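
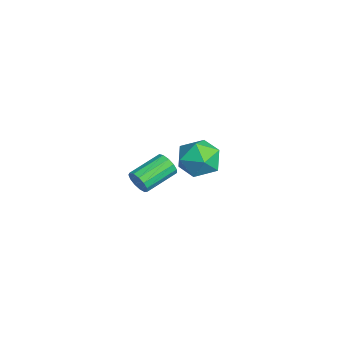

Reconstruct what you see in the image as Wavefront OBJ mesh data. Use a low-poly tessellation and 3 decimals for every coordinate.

v -2.067 4.52 -0.742
v -1.114 4.328 -0.843
v -2.286 3.092 -0.097
v -1.333 2.9 -0.198
v -1.63 3.571 0.447
v -1.495 4.454 0.049
v -1.905 2.966 -0.989
v -1.77 3.849 -1.387
v -1.014 3.367 -0.996
v -0.844 3.742 -0.108
v -2.556 3.678 -0.832
v -2.386 4.053 0.056
v 3.113 0.547 2.146
v 3.369 0.533 2.587
v 2.762 1.699 2.975
v 2.507 1.713 2.534
v 3.533 0.68 2.403
v 2.927 1.846 2.791
v 3.564 0.785 2.137
v 2.958 1.95 2.526
v 3.452 0.815 1.874
v 2.846 1.98 2.263
v 3.233 0.759 1.697
v 2.626 1.924 2.086
v 2.975 0.636 1.663
v 2.368 1.802 2.052
v 2.761 0.485 1.782
v 2.155 1.651 2.171
v 2.659 0.354 2.016
v 2.053 1.519 2.405
v 2.702 0.284 2.292
v 2.095 1.449 2.681
v 2.875 0.298 2.521
v 2.268 1.463 2.91
v 3.123 0.391 2.631
v 2.517 1.556 3.02
f 1 12 6
f 1 6 2
f 1 2 8
f 1 8 11
f 1 11 12
f 2 6 10
f 6 12 5
f 12 11 3
f 11 8 7
f 8 2 9
f 4 10 5
f 4 5 3
f 4 3 7
f 4 7 9
f 4 9 10
f 5 10 6
f 3 5 12
f 7 3 11
f 9 7 8
f 10 9 2
f 14 13 17
f 14 17 15
f 15 17 18
f 15 18 16
f 17 13 19
f 17 19 18
f 18 19 20
f 18 20 16
f 19 13 21
f 19 21 20
f 20 21 22
f 20 22 16
f 21 13 23
f 21 23 22
f 22 23 24
f 22 24 16
f 23 13 25
f 23 25 24
f 24 25 26
f 24 26 16
f 25 13 27
f 25 27 26
f 26 27 28
f 26 28 16
f 27 13 29
f 27 29 28
f 28 29 30
f 28 30 16
f 29 13 31
f 29 31 30
f 30 31 32
f 30 32 16
f 31 13 33
f 31 33 32
f 32 33 34
f 32 34 16
f 33 13 35
f 33 35 34
f 34 35 36
f 34 36 16
f 35 13 14
f 35 14 36
f 36 14 15
f 36 15 16



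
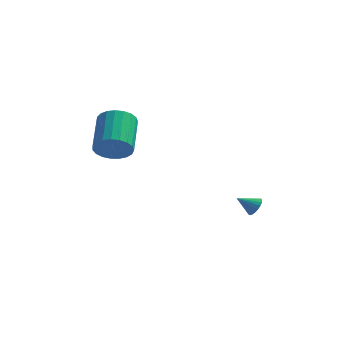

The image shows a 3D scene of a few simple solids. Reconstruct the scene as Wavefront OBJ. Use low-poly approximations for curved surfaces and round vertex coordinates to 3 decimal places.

v 2.7 -0.057 -2.502
v 2.994 -0.002 -2.064
v 1.9 -0.263 -1.938
v 2.919 0.203 -2.096
v 2.807 0.363 -2.197
v 2.676 0.45 -2.352
v 2.549 0.45 -2.532
v 2.448 0.361 -2.707
v 2.391 0.201 -2.846
v 2.387 -0.005 -2.926
v 2.438 -0.219 -2.933
v 2.533 -0.405 -2.865
v 2.658 -0.532 -2.734
v 2.79 -0.576 -2.563
v 2.906 -0.531 -2.382
v 2.987 -0.403 -2.221
v 3.018 -0.216 -2.109
v -3.199 -2.338 1.644
v -2.687 -1.935 1.009
v -2.928 -0.159 1.941
v -3.441 -0.562 2.576
v -3.034 -1.904 0.861
v -3.275 -0.129 1.793
v -3.409 -1.949 0.848
v -3.65 -0.173 1.781
v -3.749 -2.06 0.973
v -3.99 -0.285 1.906
v -3.993 -2.22 1.214
v -4.234 -0.444 2.146
v -4.1 -2.4 1.529
v -4.341 -0.624 2.462
v -4.051 -2.569 1.864
v -4.293 -0.794 2.796
v -3.856 -2.698 2.161
v -4.097 -0.923 3.093
v -3.546 -2.765 2.369
v -3.787 -0.99 3.301
v -3.177 -2.758 2.451
v -3.418 -0.983 3.383
v -2.812 -2.679 2.393
v -3.053 -0.903 3.325
v -2.513 -2.54 2.206
v -2.754 -0.764 3.139
v -2.333 -2.366 1.922
v -2.575 -0.591 2.854
v -2.304 -2.188 1.59
v -2.545 -0.412 2.522
v -2.428 -2.035 1.267
v -2.67 -0.26 2.199
f 2 1 4
f 2 4 3
f 4 1 5
f 4 5 3
f 5 1 6
f 5 6 3
f 6 1 7
f 6 7 3
f 7 1 8
f 7 8 3
f 8 1 9
f 8 9 3
f 9 1 10
f 9 10 3
f 10 1 11
f 10 11 3
f 11 1 12
f 11 12 3
f 12 1 13
f 12 13 3
f 13 1 14
f 13 14 3
f 14 1 15
f 14 15 3
f 15 1 16
f 15 16 3
f 16 1 17
f 16 17 3
f 17 1 2
f 17 2 3
f 19 18 22
f 19 22 20
f 20 22 23
f 20 23 21
f 22 18 24
f 22 24 23
f 23 24 25
f 23 25 21
f 24 18 26
f 24 26 25
f 25 26 27
f 25 27 21
f 26 18 28
f 26 28 27
f 27 28 29
f 27 29 21
f 28 18 30
f 28 30 29
f 29 30 31
f 29 31 21
f 30 18 32
f 30 32 31
f 31 32 33
f 31 33 21
f 32 18 34
f 32 34 33
f 33 34 35
f 33 35 21
f 34 18 36
f 34 36 35
f 35 36 37
f 35 37 21
f 36 18 38
f 36 38 37
f 37 38 39
f 37 39 21
f 38 18 40
f 38 40 39
f 39 40 41
f 39 41 21
f 40 18 42
f 40 42 41
f 41 42 43
f 41 43 21
f 42 18 44
f 42 44 43
f 43 44 45
f 43 45 21
f 44 18 46
f 44 46 45
f 45 46 47
f 45 47 21
f 46 18 48
f 46 48 47
f 47 48 49
f 47 49 21
f 48 18 19
f 48 19 49
f 49 19 20
f 49 20 21



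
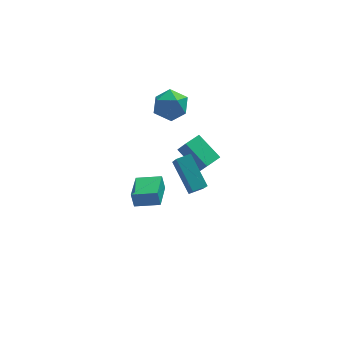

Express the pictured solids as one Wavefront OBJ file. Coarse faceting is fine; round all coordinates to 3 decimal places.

v 0.655 3.739 1.268
v 1.379 3.547 2.006
v 1.321 2.513 0.294
v 2.045 2.321 1.032
v 1.037 2.082 1.21
v 0.625 2.84 1.812
v 2.075 3.22 0.488
v 1.663 3.978 1.09
v 2.256 3.226 1.524
v 1.615 2.523 1.97
v 1.085 3.537 0.33
v 0.444 2.834 0.776
v 1.718 -3.067 -0.155
v 1.073 -1.57 1.089
v 1.629 -2.196 -1.248
v 0.985 -0.7 -0.004
v 2.475 -2.84 -0.036
v 1.831 -1.344 1.208
v 2.387 -1.97 -1.129
v 1.742 -0.473 0.115
v -1.293 -4.078 0.035
v -1.426 -3.919 0.839
v -0.895 -2.536 -0.204
v -1.028 -2.377 0.6
v -0.032 -4.363 0.3
v -0.165 -4.204 1.104
v 0.366 -2.821 0.061
v 0.233 -2.662 0.865
v 2.737 2.325 -4.09
v 3.113 1.899 -3.207
v 1.759 3.459 -3.128
v 2.135 3.033 -2.245
v 3.545 3.027 -4.095
v 3.921 2.601 -3.212
v 2.567 4.161 -3.133
v 2.943 3.735 -2.25
f 1 12 6
f 1 6 2
f 1 2 8
f 1 8 11
f 1 11 12
f 2 6 10
f 6 12 5
f 12 11 3
f 11 8 7
f 8 2 9
f 4 10 5
f 4 5 3
f 4 3 7
f 4 7 9
f 4 9 10
f 5 10 6
f 3 5 12
f 7 3 11
f 9 7 8
f 10 9 2
f 14 16 13
f 17 14 13
f 13 16 15
f 15 17 13
f 14 20 16
f 18 14 17
f 18 20 14
f 16 20 15
f 19 17 15
f 15 20 19
f 19 18 17
f 20 18 19
f 22 24 21
f 25 22 21
f 21 24 23
f 23 25 21
f 22 28 24
f 26 22 25
f 26 28 22
f 24 28 23
f 27 25 23
f 23 28 27
f 27 26 25
f 28 26 27
f 30 32 29
f 33 30 29
f 29 32 31
f 31 33 29
f 30 36 32
f 34 30 33
f 34 36 30
f 32 36 31
f 35 33 31
f 31 36 35
f 35 34 33
f 36 34 35



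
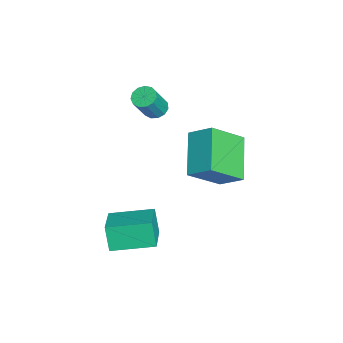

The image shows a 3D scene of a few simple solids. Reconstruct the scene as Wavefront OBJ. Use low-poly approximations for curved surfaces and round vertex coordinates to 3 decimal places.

v 3.013 -3.364 -1.594
v 2.601 -3.544 -0.492
v 2.979 -1.536 -1.307
v 2.567 -1.717 -0.205
v 4.533 -3.423 -1.035
v 4.121 -3.604 0.067
v 4.499 -1.596 -0.748
v 4.087 -1.776 0.354
v -0.241 0.878 1.558
v 0.484 -0.423 2.785
v 0.209 1.808 2.279
v 0.934 0.507 3.505
v 1.546 0.853 0.475
v 2.271 -0.448 1.701
v 1.996 1.783 1.195
v 2.721 0.482 2.422
v -1.645 -1.783 2.542
v -1.203 -1.966 2.25
v -0.573 -2.419 3.487
v -1.015 -2.237 3.778
v -1.141 -1.666 2.328
v -0.511 -2.119 3.565
v -1.238 -1.404 2.474
v -0.609 -1.857 3.711
v -1.465 -1.262 2.641
v -0.836 -1.716 3.878
v -1.749 -1.286 2.777
v -1.119 -1.739 4.014
v -2 -1.468 2.838
v -1.37 -1.921 4.075
v -2.138 -1.749 2.805
v -1.508 -2.203 4.042
v -2.119 -2.042 2.688
v -1.49 -2.495 3.925
v -1.95 -2.253 2.525
v -1.32 -2.706 3.762
v -1.684 -2.314 2.367
v -1.054 -2.767 3.604
v -1.405 -2.207 2.264
v -0.776 -2.66 3.501
f 2 4 1
f 5 2 1
f 1 4 3
f 3 5 1
f 2 8 4
f 6 2 5
f 6 8 2
f 4 8 3
f 7 5 3
f 3 8 7
f 7 6 5
f 8 6 7
f 10 12 9
f 13 10 9
f 9 12 11
f 11 13 9
f 10 16 12
f 14 10 13
f 14 16 10
f 12 16 11
f 15 13 11
f 11 16 15
f 15 14 13
f 16 14 15
f 18 17 21
f 18 21 19
f 19 21 22
f 19 22 20
f 21 17 23
f 21 23 22
f 22 23 24
f 22 24 20
f 23 17 25
f 23 25 24
f 24 25 26
f 24 26 20
f 25 17 27
f 25 27 26
f 26 27 28
f 26 28 20
f 27 17 29
f 27 29 28
f 28 29 30
f 28 30 20
f 29 17 31
f 29 31 30
f 30 31 32
f 30 32 20
f 31 17 33
f 31 33 32
f 32 33 34
f 32 34 20
f 33 17 35
f 33 35 34
f 34 35 36
f 34 36 20
f 35 17 37
f 35 37 36
f 36 37 38
f 36 38 20
f 37 17 39
f 37 39 38
f 38 39 40
f 38 40 20
f 39 17 18
f 39 18 40
f 40 18 19
f 40 19 20



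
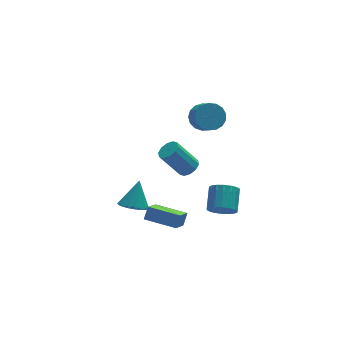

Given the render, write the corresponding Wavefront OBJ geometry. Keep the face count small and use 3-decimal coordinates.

v 1.473 1.052 -0.703
v 1.93 1.559 -0.506
v 0.804 1.935 1.14
v 0.347 1.428 0.943
v 1.623 1.744 -0.759
v 0.496 2.12 0.887
v 1.258 1.665 -0.99
v 0.132 2.041 0.656
v 0.976 1.352 -1.112
v -0.151 1.728 0.534
v 0.884 0.924 -1.077
v -0.243 1.3 0.569
v 1.016 0.545 -0.9
v -0.11 0.921 0.746
v 1.324 0.36 -0.647
v 0.197 0.736 0.999
v 1.688 0.439 -0.416
v 0.562 0.815 1.23
v 1.971 0.752 -0.294
v 0.844 1.128 1.352
v 2.063 1.18 -0.329
v 0.936 1.556 1.317
v -0.363 -3.488 -1.348
v -1.127 -4.561 -0.337
v -1.833 -2.309 -1.207
v -2.597 -3.381 -0.195
v -0.003 -3.119 -0.685
v -0.767 -4.191 0.327
v -1.473 -1.939 -0.543
v -2.237 -3.012 0.468
v 1.703 -4.066 -0.084
v 2.077 -3.759 -0.795
v 2.611 -2.586 -0.007
v 2.237 -2.894 0.704
v 1.703 -3.587 -0.798
v 2.237 -2.414 -0.01
v 1.329 -3.524 -0.637
v 1.863 -2.352 0.15
v 1.041 -3.586 -0.35
v 1.575 -2.414 0.438
v 0.905 -3.758 -0.002
v 1.438 -2.585 0.786
v 0.951 -4 0.328
v 1.484 -2.828 1.115
v 1.17 -4.258 0.563
v 1.703 -3.085 1.351
v 1.511 -4.472 0.65
v 2.044 -3.299 1.438
v 1.896 -4.592 0.569
v 2.429 -3.42 1.356
v 2.237 -4.593 0.338
v 2.77 -3.42 1.126
v 2.455 -4.472 0.011
v 2.989 -3.3 0.799
v 2.502 -4.259 -0.338
v 3.035 -3.086 0.45
v 2.365 -4.002 -0.629
v 2.899 -2.829 0.159
v 3.463 4.277 0.685
v 4.022 3.795 0.072
v 4.097 2.801 0.921
v 3.537 3.283 1.535
v 4.32 4.035 0.327
v 4.394 3.041 1.176
v 4.421 4.331 0.664
v 4.496 3.336 1.513
v 4.303 4.614 1.006
v 4.377 3.62 1.855
v 3.992 4.82 1.274
v 4.066 3.826 2.124
v 3.56 4.902 1.408
v 3.634 3.907 2.257
v 3.106 4.84 1.376
v 3.18 3.846 2.225
v 2.733 4.65 1.186
v 2.808 3.656 2.035
v 2.528 4.374 0.881
v 2.602 3.38 1.73
v 2.537 4.076 0.531
v 2.611 3.082 1.381
v 2.758 3.824 0.217
v 2.832 2.83 1.066
v 3.14 3.676 0.01
v 3.215 2.682 0.859
v 3.597 3.666 -0.042
v 3.671 2.671 0.807
v -2.847 -2.221 -0.003
v -1.996 -2.285 -0.319
v -2.253 -1.479 1.443
v -2.175 -1.832 -0.478
v -2.568 -1.503 -0.486
v -3.049 -1.401 -0.341
v -3.466 -1.56 -0.088
v -3.686 -1.929 0.192
v -3.64 -2.391 0.41
v -3.342 -2.799 0.497
v -2.886 -3.023 0.426
v -2.418 -2.993 0.218
v -2.086 -2.718 -0.06
f 2 1 5
f 2 5 3
f 3 5 6
f 3 6 4
f 5 1 7
f 5 7 6
f 6 7 8
f 6 8 4
f 7 1 9
f 7 9 8
f 8 9 10
f 8 10 4
f 9 1 11
f 9 11 10
f 10 11 12
f 10 12 4
f 11 1 13
f 11 13 12
f 12 13 14
f 12 14 4
f 13 1 15
f 13 15 14
f 14 15 16
f 14 16 4
f 15 1 17
f 15 17 16
f 16 17 18
f 16 18 4
f 17 1 19
f 17 19 18
f 18 19 20
f 18 20 4
f 19 1 21
f 19 21 20
f 20 21 22
f 20 22 4
f 21 1 2
f 21 2 22
f 22 2 3
f 22 3 4
f 24 26 23
f 27 24 23
f 23 26 25
f 25 27 23
f 24 30 26
f 28 24 27
f 28 30 24
f 26 30 25
f 29 27 25
f 25 30 29
f 29 28 27
f 30 28 29
f 32 31 35
f 32 35 33
f 33 35 36
f 33 36 34
f 35 31 37
f 35 37 36
f 36 37 38
f 36 38 34
f 37 31 39
f 37 39 38
f 38 39 40
f 38 40 34
f 39 31 41
f 39 41 40
f 40 41 42
f 40 42 34
f 41 31 43
f 41 43 42
f 42 43 44
f 42 44 34
f 43 31 45
f 43 45 44
f 44 45 46
f 44 46 34
f 45 31 47
f 45 47 46
f 46 47 48
f 46 48 34
f 47 31 49
f 47 49 48
f 48 49 50
f 48 50 34
f 49 31 51
f 49 51 50
f 50 51 52
f 50 52 34
f 51 31 53
f 51 53 52
f 52 53 54
f 52 54 34
f 53 31 55
f 53 55 54
f 54 55 56
f 54 56 34
f 55 31 57
f 55 57 56
f 56 57 58
f 56 58 34
f 57 31 32
f 57 32 58
f 58 32 33
f 58 33 34
f 60 59 63
f 60 63 61
f 61 63 64
f 61 64 62
f 63 59 65
f 63 65 64
f 64 65 66
f 64 66 62
f 65 59 67
f 65 67 66
f 66 67 68
f 66 68 62
f 67 59 69
f 67 69 68
f 68 69 70
f 68 70 62
f 69 59 71
f 69 71 70
f 70 71 72
f 70 72 62
f 71 59 73
f 71 73 72
f 72 73 74
f 72 74 62
f 73 59 75
f 73 75 74
f 74 75 76
f 74 76 62
f 75 59 77
f 75 77 76
f 76 77 78
f 76 78 62
f 77 59 79
f 77 79 78
f 78 79 80
f 78 80 62
f 79 59 81
f 79 81 80
f 80 81 82
f 80 82 62
f 81 59 83
f 81 83 82
f 82 83 84
f 82 84 62
f 83 59 85
f 83 85 84
f 84 85 86
f 84 86 62
f 85 59 60
f 85 60 86
f 86 60 61
f 86 61 62
f 88 87 90
f 88 90 89
f 90 87 91
f 90 91 89
f 91 87 92
f 91 92 89
f 92 87 93
f 92 93 89
f 93 87 94
f 93 94 89
f 94 87 95
f 94 95 89
f 95 87 96
f 95 96 89
f 96 87 97
f 96 97 89
f 97 87 98
f 97 98 89
f 98 87 99
f 98 99 89
f 99 87 88
f 99 88 89



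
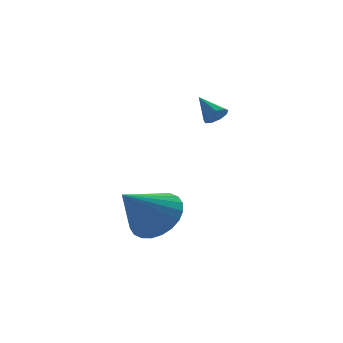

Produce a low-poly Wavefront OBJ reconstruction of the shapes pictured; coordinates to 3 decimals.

v 0.452 0.29 2.122
v 0.724 0.629 1.855
v 0.088 1.13 2.818
v 0.403 0.6 1.721
v 0.105 0.427 1.775
v -0.031 0.189 1.991
v 0.06 -0.001 2.269
v 0.334 -0.056 2.478
v 0.663 0.051 2.521
v 0.893 0.27 2.377
v 0.917 0.498 2.114
v -2.847 -3.495 -0.888
v -2.233 -3.091 -0.098
v -4.153 -4.045 0.408
v -2.471 -2.757 -0.196
v -2.766 -2.536 -0.399
v -3.074 -2.46 -0.677
v -3.347 -2.543 -0.987
v -3.544 -2.77 -1.282
v -3.635 -3.108 -1.517
v -3.607 -3.505 -1.656
v -3.462 -3.9 -1.679
v -3.224 -4.234 -1.581
v -2.929 -4.455 -1.377
v -2.621 -4.53 -1.099
v -2.348 -4.448 -0.789
v -2.151 -4.22 -0.494
v -2.06 -3.883 -0.259
v -2.088 -3.486 -0.12
f 2 1 4
f 2 4 3
f 4 1 5
f 4 5 3
f 5 1 6
f 5 6 3
f 6 1 7
f 6 7 3
f 7 1 8
f 7 8 3
f 8 1 9
f 8 9 3
f 9 1 10
f 9 10 3
f 10 1 11
f 10 11 3
f 11 1 2
f 11 2 3
f 13 12 15
f 13 15 14
f 15 12 16
f 15 16 14
f 16 12 17
f 16 17 14
f 17 12 18
f 17 18 14
f 18 12 19
f 18 19 14
f 19 12 20
f 19 20 14
f 20 12 21
f 20 21 14
f 21 12 22
f 21 22 14
f 22 12 23
f 22 23 14
f 23 12 24
f 23 24 14
f 24 12 25
f 24 25 14
f 25 12 26
f 25 26 14
f 26 12 27
f 26 27 14
f 27 12 28
f 27 28 14
f 28 12 29
f 28 29 14
f 29 12 13
f 29 13 14



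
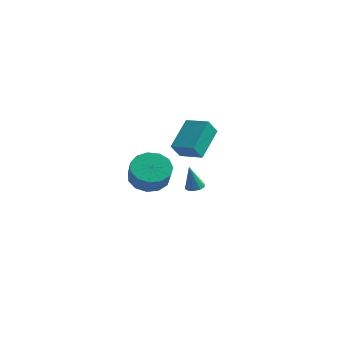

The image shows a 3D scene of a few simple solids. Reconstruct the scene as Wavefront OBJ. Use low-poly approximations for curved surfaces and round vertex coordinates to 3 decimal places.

v -1.894 -2.117 0.854
v -1.463 -2.771 0.125
v -0.736 -3.397 1.116
v -1.166 -2.743 1.846
v -1.099 -2.292 0.16
v -0.371 -2.919 1.151
v -0.986 -1.758 0.416
v -0.259 -2.384 1.407
v -1.162 -1.337 0.81
v -0.435 -1.964 1.802
v -1.57 -1.164 1.219
v -0.843 -1.791 2.21
v -2.081 -1.294 1.512
v -1.353 -1.92 2.503
v -2.532 -1.684 1.596
v -1.805 -2.311 2.587
v -2.781 -2.212 1.445
v -2.053 -2.839 2.436
v -2.748 -2.71 1.106
v -2.02 -3.337 2.097
v -2.444 -3.019 0.687
v -1.716 -3.646 1.678
v -1.965 -3.042 0.322
v -1.237 -3.669 1.313
v -2.79 2.465 -1.325
v -2.458 2.873 -1.199
v -2.83 2.035 0.185
v -2.772 2.984 -1.176
v -3.092 2.898 -1.209
v -3.297 2.646 -1.287
v -3.308 2.325 -1.379
v -3.122 2.058 -1.45
v -2.808 1.947 -1.473
v -2.487 2.033 -1.44
v -2.282 2.285 -1.363
v -2.271 2.606 -1.271
v -4.325 3.044 0.378
v -4.322 2.305 1.246
v -4.689 4.695 1.786
v -4.685 3.956 2.654
v -2.935 3.224 0.526
v -2.931 2.485 1.394
v -3.298 4.875 1.934
v -3.295 4.136 2.802
f 2 1 5
f 2 5 3
f 3 5 6
f 3 6 4
f 5 1 7
f 5 7 6
f 6 7 8
f 6 8 4
f 7 1 9
f 7 9 8
f 8 9 10
f 8 10 4
f 9 1 11
f 9 11 10
f 10 11 12
f 10 12 4
f 11 1 13
f 11 13 12
f 12 13 14
f 12 14 4
f 13 1 15
f 13 15 14
f 14 15 16
f 14 16 4
f 15 1 17
f 15 17 16
f 16 17 18
f 16 18 4
f 17 1 19
f 17 19 18
f 18 19 20
f 18 20 4
f 19 1 21
f 19 21 20
f 20 21 22
f 20 22 4
f 21 1 23
f 21 23 22
f 22 23 24
f 22 24 4
f 23 1 2
f 23 2 24
f 24 2 3
f 24 3 4
f 26 25 28
f 26 28 27
f 28 25 29
f 28 29 27
f 29 25 30
f 29 30 27
f 30 25 31
f 30 31 27
f 31 25 32
f 31 32 27
f 32 25 33
f 32 33 27
f 33 25 34
f 33 34 27
f 34 25 35
f 34 35 27
f 35 25 36
f 35 36 27
f 36 25 26
f 36 26 27
f 38 40 37
f 41 38 37
f 37 40 39
f 39 41 37
f 38 44 40
f 42 38 41
f 42 44 38
f 40 44 39
f 43 41 39
f 39 44 43
f 43 42 41
f 44 42 43



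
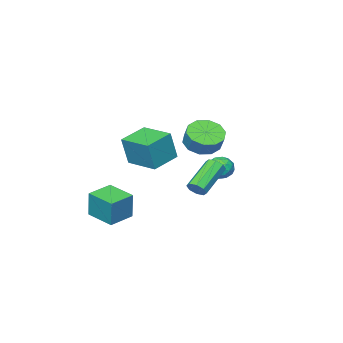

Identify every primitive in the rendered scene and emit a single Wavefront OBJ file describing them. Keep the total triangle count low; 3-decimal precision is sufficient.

v 2.137 -3.695 -3.981
v 2.291 -3.451 -2.225
v 2.018 -1.895 -4.221
v 2.173 -1.65 -2.465
v 3.747 -3.61 -4.135
v 3.902 -3.365 -2.379
v 3.629 -1.809 -4.375
v 3.783 -1.565 -2.619
v -1.545 -4.369 -0.878
v -1.09 -4.44 1.037
v -1.676 -2.256 -0.769
v -1.221 -2.327 1.147
v 0.281 -4.233 -1.307
v 0.736 -4.304 0.609
v 0.15 -2.12 -1.197
v 0.605 -2.191 0.718
v -2.728 1.047 -0.498
v -2.196 1.678 -0.334
v -1.704 0.322 -1.026
v -1.172 0.953 -0.862
v -1.507 0.509 -0.23
v -2.139 0.957 0.096
v -1.761 1.043 -1.456
v -2.393 1.491 -1.13
v -1.598 1.675 -0.926
v -1.441 1.345 -0.168
v -2.459 0.655 -1.192
v -2.302 0.325 -0.434
v -2.551 1.426 -0.369
v -1.349 0.574 -0.991
v -1.545 0.313 -0.619
v -1.232 0.683 -0.523
v -2.518 1.003 -0.117
v -2.206 1.373 -0.02
v -1.801 0.686 0.04
v -1.694 0.627 -1.34
v -1.382 0.997 -1.243
v -2.668 1.317 -0.837
v -2.355 1.687 -0.741
v -2.099 1.314 -1.4
v -1.888 1.795 -0.621
v -1.286 1.369 -0.931
v -1.632 1.422 -1.281
v -2.004 1.686 -1.089
v -1.795 1.601 -0.175
v -1.194 1.175 -0.486
v -1.39 0.914 -0.115
v -1.762 1.177 0.077
v -1.444 1.6 -0.523
v -2.706 0.825 -0.874
v -2.105 0.399 -1.185
v -2.138 0.823 -1.437
v -2.51 1.086 -1.245
v -2.614 0.631 -0.429
v -2.012 0.205 -0.739
v -1.896 0.314 -0.271
v -2.268 0.578 -0.079
v -2.456 0.4 -0.837
v 2.773 4.169 0.124
v 3.019 4.433 0.604
v 1.252 4.014 1.736
v 1.007 3.751 1.256
v 2.782 4.728 0.343
v 1.015 4.309 1.476
v 2.54 4.695 -0.046
v 0.773 4.277 1.087
v 2.435 4.355 -0.336
v 0.668 3.936 0.797
v 2.528 3.906 -0.356
v 0.761 3.487 0.776
v 2.765 3.611 -0.096
v 0.998 3.192 1.037
v 3.007 3.643 0.293
v 1.24 3.225 1.426
v 3.112 3.984 0.583
v 1.345 3.565 1.716
v 0.865 2.523 2.553
v 1.908 2.56 2.274
v 2.138 3.115 3.208
v 1.095 3.077 3.487
v 1.608 3.103 2.026
v 1.838 3.657 2.96
v 1.025 3.424 1.979
v 1.255 3.978 2.913
v 0.381 3.4 2.151
v 0.61 3.955 3.085
v -0.079 3.042 2.477
v 0.151 3.596 3.411
v -0.178 2.485 2.832
v 0.052 3.04 3.766
v 0.122 1.943 3.08
v 0.352 2.497 4.014
v 0.705 1.622 3.127
v 0.935 2.176 4.061
v 1.35 1.645 2.955
v 1.579 2.2 3.889
v 1.809 2.004 2.629
v 2.039 2.558 3.563
f 2 4 1
f 5 2 1
f 1 4 3
f 3 5 1
f 2 8 4
f 6 2 5
f 6 8 2
f 4 8 3
f 7 5 3
f 3 8 7
f 7 6 5
f 8 6 7
f 10 12 9
f 13 10 9
f 9 12 11
f 11 13 9
f 10 16 12
f 14 10 13
f 14 16 10
f 12 16 11
f 15 13 11
f 11 16 15
f 15 14 13
f 16 14 15
f 17 54 33
f 54 28 57
f 33 57 22
f 54 57 33
f 17 33 29
f 33 22 34
f 29 34 18
f 33 34 29
f 17 29 38
f 29 18 39
f 38 39 24
f 29 39 38
f 17 38 50
f 38 24 53
f 50 53 27
f 38 53 50
f 17 50 54
f 50 27 58
f 54 58 28
f 50 58 54
f 18 34 45
f 34 22 48
f 45 48 26
f 34 48 45
f 22 57 35
f 57 28 56
f 35 56 21
f 57 56 35
f 28 58 55
f 58 27 51
f 55 51 19
f 58 51 55
f 27 53 52
f 53 24 40
f 52 40 23
f 53 40 52
f 24 39 44
f 39 18 41
f 44 41 25
f 39 41 44
f 20 46 32
f 46 26 47
f 32 47 21
f 46 47 32
f 20 32 30
f 32 21 31
f 30 31 19
f 32 31 30
f 20 30 37
f 30 19 36
f 37 36 23
f 30 36 37
f 20 37 42
f 37 23 43
f 42 43 25
f 37 43 42
f 20 42 46
f 42 25 49
f 46 49 26
f 42 49 46
f 21 47 35
f 47 26 48
f 35 48 22
f 47 48 35
f 19 31 55
f 31 21 56
f 55 56 28
f 31 56 55
f 23 36 52
f 36 19 51
f 52 51 27
f 36 51 52
f 25 43 44
f 43 23 40
f 44 40 24
f 43 40 44
f 26 49 45
f 49 25 41
f 45 41 18
f 49 41 45
f 60 59 63
f 60 63 61
f 61 63 64
f 61 64 62
f 63 59 65
f 63 65 64
f 64 65 66
f 64 66 62
f 65 59 67
f 65 67 66
f 66 67 68
f 66 68 62
f 67 59 69
f 67 69 68
f 68 69 70
f 68 70 62
f 69 59 71
f 69 71 70
f 70 71 72
f 70 72 62
f 71 59 73
f 71 73 72
f 72 73 74
f 72 74 62
f 73 59 75
f 73 75 74
f 74 75 76
f 74 76 62
f 75 59 60
f 75 60 76
f 76 60 61
f 76 61 62
f 78 77 81
f 78 81 79
f 79 81 82
f 79 82 80
f 81 77 83
f 81 83 82
f 82 83 84
f 82 84 80
f 83 77 85
f 83 85 84
f 84 85 86
f 84 86 80
f 85 77 87
f 85 87 86
f 86 87 88
f 86 88 80
f 87 77 89
f 87 89 88
f 88 89 90
f 88 90 80
f 89 77 91
f 89 91 90
f 90 91 92
f 90 92 80
f 91 77 93
f 91 93 92
f 92 93 94
f 92 94 80
f 93 77 95
f 93 95 94
f 94 95 96
f 94 96 80
f 95 77 97
f 95 97 96
f 96 97 98
f 96 98 80
f 97 77 78
f 97 78 98
f 98 78 79
f 98 79 80



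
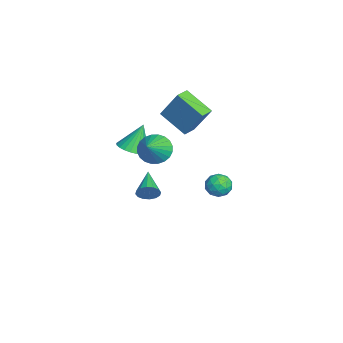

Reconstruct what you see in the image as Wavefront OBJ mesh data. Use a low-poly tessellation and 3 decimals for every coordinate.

v 0.353 0.267 1.325
v 0.887 0.064 0.554
v 1.667 -0.187 2.355
v 0.97 0.425 0.607
v 0.96 0.762 0.77
v 0.857 1.024 1.017
v 0.677 1.171 1.311
v 0.448 1.18 1.607
v 0.204 1.05 1.86
v -0.017 0.801 2.032
v -0.181 0.471 2.096
v -0.264 0.109 2.043
v -0.253 -0.228 1.881
v -0.15 -0.49 1.633
v 0.029 -0.637 1.339
v 0.258 -0.646 1.043
v 0.502 -0.516 0.79
v 0.723 -0.267 0.618
v -1.931 -0.869 -0.009
v -1.05 -0.994 0.224
v -2.269 -0.271 1.589
v -1.042 -0.657 0.099
v -1.17 -0.353 -0.042
v -1.414 -0.127 -0.178
v -1.737 -0.015 -0.288
v -2.089 -0.032 -0.356
v -2.417 -0.177 -0.371
v -2.671 -0.427 -0.331
v -2.812 -0.745 -0.242
v -2.819 -1.082 -0.118
v -2.691 -1.386 0.023
v -2.448 -1.612 0.16
v -2.125 -1.724 0.27
v -1.773 -1.707 0.338
v -1.445 -1.562 0.353
v -1.191 -1.311 0.313
v 4.451 -0.166 0.699
v 4.655 0.083 1.252
v 2.889 -0.134 1.261
v 4.591 0.344 1.058
v 4.489 0.469 0.769
v 4.377 0.423 0.46
v 4.285 0.219 0.216
v 4.237 -0.088 0.101
v 4.246 -0.416 0.146
v 4.31 -0.677 0.339
v 4.412 -0.801 0.629
v 4.524 -0.756 0.937
v 4.617 -0.552 1.182
v 4.664 -0.245 1.297
v -2.113 4.373 -3.242
v -1.313 4.293 -3.147
v -2.287 3.147 -2.813
v -1.487 3.067 -2.718
v -1.905 3.563 -2.233
v -1.797 4.321 -2.498
v -1.803 3.119 -3.462
v -1.695 3.877 -3.727
v -1.121 3.518 -3.282
v -1.184 3.792 -2.523
v -2.416 3.648 -3.437
v -2.479 3.922 -2.678
v -1.698 4.44 -3.232
v -1.902 3 -2.728
v -2.148 3.291 -2.443
v -1.678 3.244 -2.387
v -1.982 4.457 -2.851
v -1.512 4.41 -2.795
v -1.86 3.981 -2.258
v -2.088 3.03 -3.165
v -1.618 2.983 -3.109
v -1.922 4.196 -3.573
v -1.452 4.149 -3.517
v -1.74 3.459 -3.702
v -1.115 3.938 -3.256
v -1.217 3.217 -3.004
v -1.403 3.248 -3.441
v -1.34 3.693 -3.597
v -1.152 4.099 -2.81
v -1.254 3.379 -2.558
v -1.5 3.671 -2.273
v -1.436 4.116 -2.429
v -1.039 3.644 -2.889
v -2.346 4.061 -3.402
v -2.448 3.341 -3.15
v -2.164 3.324 -3.531
v -2.1 3.769 -3.687
v -2.383 4.223 -2.956
v -2.485 3.502 -2.704
v -2.26 3.747 -2.363
v -2.197 4.192 -2.519
v -2.561 3.796 -3.071
v -3.376 0.641 1.746
v -2.782 1.549 3.532
v -4.064 1.172 1.705
v -3.47 2.08 3.491
v -2.33 1.92 0.749
v -1.736 2.828 2.535
v -3.018 2.451 0.708
v -2.424 3.359 2.494
f 2 1 4
f 2 4 3
f 4 1 5
f 4 5 3
f 5 1 6
f 5 6 3
f 6 1 7
f 6 7 3
f 7 1 8
f 7 8 3
f 8 1 9
f 8 9 3
f 9 1 10
f 9 10 3
f 10 1 11
f 10 11 3
f 11 1 12
f 11 12 3
f 12 1 13
f 12 13 3
f 13 1 14
f 13 14 3
f 14 1 15
f 14 15 3
f 15 1 16
f 15 16 3
f 16 1 17
f 16 17 3
f 17 1 18
f 17 18 3
f 18 1 2
f 18 2 3
f 20 19 22
f 20 22 21
f 22 19 23
f 22 23 21
f 23 19 24
f 23 24 21
f 24 19 25
f 24 25 21
f 25 19 26
f 25 26 21
f 26 19 27
f 26 27 21
f 27 19 28
f 27 28 21
f 28 19 29
f 28 29 21
f 29 19 30
f 29 30 21
f 30 19 31
f 30 31 21
f 31 19 32
f 31 32 21
f 32 19 33
f 32 33 21
f 33 19 34
f 33 34 21
f 34 19 35
f 34 35 21
f 35 19 36
f 35 36 21
f 36 19 20
f 36 20 21
f 38 37 40
f 38 40 39
f 40 37 41
f 40 41 39
f 41 37 42
f 41 42 39
f 42 37 43
f 42 43 39
f 43 37 44
f 43 44 39
f 44 37 45
f 44 45 39
f 45 37 46
f 45 46 39
f 46 37 47
f 46 47 39
f 47 37 48
f 47 48 39
f 48 37 49
f 48 49 39
f 49 37 50
f 49 50 39
f 50 37 38
f 50 38 39
f 51 88 67
f 88 62 91
f 67 91 56
f 88 91 67
f 51 67 63
f 67 56 68
f 63 68 52
f 67 68 63
f 51 63 72
f 63 52 73
f 72 73 58
f 63 73 72
f 51 72 84
f 72 58 87
f 84 87 61
f 72 87 84
f 51 84 88
f 84 61 92
f 88 92 62
f 84 92 88
f 52 68 79
f 68 56 82
f 79 82 60
f 68 82 79
f 56 91 69
f 91 62 90
f 69 90 55
f 91 90 69
f 62 92 89
f 92 61 85
f 89 85 53
f 92 85 89
f 61 87 86
f 87 58 74
f 86 74 57
f 87 74 86
f 58 73 78
f 73 52 75
f 78 75 59
f 73 75 78
f 54 80 66
f 80 60 81
f 66 81 55
f 80 81 66
f 54 66 64
f 66 55 65
f 64 65 53
f 66 65 64
f 54 64 71
f 64 53 70
f 71 70 57
f 64 70 71
f 54 71 76
f 71 57 77
f 76 77 59
f 71 77 76
f 54 76 80
f 76 59 83
f 80 83 60
f 76 83 80
f 55 81 69
f 81 60 82
f 69 82 56
f 81 82 69
f 53 65 89
f 65 55 90
f 89 90 62
f 65 90 89
f 57 70 86
f 70 53 85
f 86 85 61
f 70 85 86
f 59 77 78
f 77 57 74
f 78 74 58
f 77 74 78
f 60 83 79
f 83 59 75
f 79 75 52
f 83 75 79
f 94 96 93
f 97 94 93
f 93 96 95
f 95 97 93
f 94 100 96
f 98 94 97
f 98 100 94
f 96 100 95
f 99 97 95
f 95 100 99
f 99 98 97
f 100 98 99



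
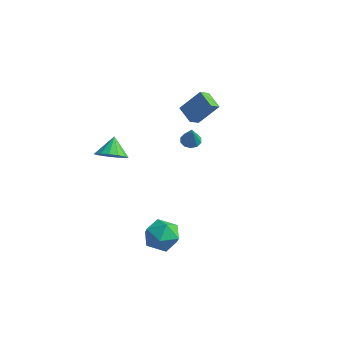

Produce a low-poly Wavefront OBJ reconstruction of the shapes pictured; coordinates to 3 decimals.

v -3.402 -3.865 2.401
v -2.517 -3.446 2.375
v -3.778 -3.015 3.339
v -2.793 -3.191 2.034
v -3.232 -3.117 1.792
v -3.717 -3.243 1.712
v -4.117 -3.536 1.817
v -4.326 -3.917 2.079
v -4.288 -4.284 2.426
v -4.012 -4.539 2.768
v -3.573 -4.613 3.01
v -3.088 -4.487 3.09
v -2.688 -4.194 2.985
v -2.478 -3.813 2.723
v -1.767 1.719 0.761
v -1.198 1.535 0.564
v -1.433 1.301 2.119
v -1.173 1.908 0.672
v -1.375 2.209 0.815
v -1.727 2.323 0.936
v -2.094 2.206 0.991
v -2.337 1.903 0.958
v -2.362 1.53 0.849
v -2.16 1.229 0.707
v -1.808 1.115 0.585
v -1.441 1.232 0.531
v -3.572 3.217 1.893
v -2.639 4.007 3.241
v -3.45 3.965 1.371
v -2.516 4.754 2.719
v -2.504 2.726 1.441
v -1.57 3.515 2.789
v -2.381 3.473 0.919
v -1.448 4.263 2.267
v -1.059 -3.975 -3.188
v -0.635 -3.338 -2.292
v 0.715 -4.482 -3.668
v 1.139 -3.845 -2.772
v 0.525 -4.827 -2.558
v -0.571 -4.514 -2.261
v 0.651 -3.306 -3.699
v -0.445 -2.993 -3.402
v 0.422 -2.925 -2.608
v 0.344 -3.865 -1.903
v -0.264 -3.955 -4.057
v -0.342 -4.895 -3.352
f 2 1 4
f 2 4 3
f 4 1 5
f 4 5 3
f 5 1 6
f 5 6 3
f 6 1 7
f 6 7 3
f 7 1 8
f 7 8 3
f 8 1 9
f 8 9 3
f 9 1 10
f 9 10 3
f 10 1 11
f 10 11 3
f 11 1 12
f 11 12 3
f 12 1 13
f 12 13 3
f 13 1 14
f 13 14 3
f 14 1 2
f 14 2 3
f 16 15 18
f 16 18 17
f 18 15 19
f 18 19 17
f 19 15 20
f 19 20 17
f 20 15 21
f 20 21 17
f 21 15 22
f 21 22 17
f 22 15 23
f 22 23 17
f 23 15 24
f 23 24 17
f 24 15 25
f 24 25 17
f 25 15 26
f 25 26 17
f 26 15 16
f 26 16 17
f 28 30 27
f 31 28 27
f 27 30 29
f 29 31 27
f 28 34 30
f 32 28 31
f 32 34 28
f 30 34 29
f 33 31 29
f 29 34 33
f 33 32 31
f 34 32 33
f 35 46 40
f 35 40 36
f 35 36 42
f 35 42 45
f 35 45 46
f 36 40 44
f 40 46 39
f 46 45 37
f 45 42 41
f 42 36 43
f 38 44 39
f 38 39 37
f 38 37 41
f 38 41 43
f 38 43 44
f 39 44 40
f 37 39 46
f 41 37 45
f 43 41 42
f 44 43 36



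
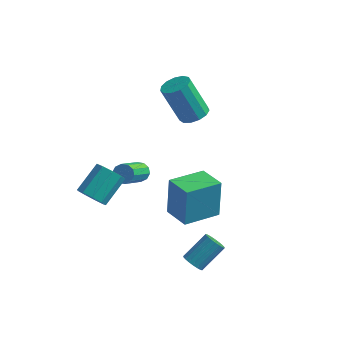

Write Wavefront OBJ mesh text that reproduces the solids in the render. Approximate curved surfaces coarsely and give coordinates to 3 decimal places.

v -2.484 -3.473 -0.738
v -2.084 -3.182 -1.275
v -1.775 -1.955 -0.378
v -2.176 -2.247 0.158
v -2.558 -3.032 -1.316
v -2.25 -1.806 -0.419
v -2.998 -3.089 -1.086
v -2.69 -1.863 -0.19
v -3.198 -3.326 -0.694
v -2.89 -2.1 0.202
v -3.063 -3.631 -0.323
v -2.755 -2.405 0.574
v -2.658 -3.863 -0.146
v -2.35 -2.636 0.751
v -2.171 -3.912 -0.246
v -1.863 -2.686 0.651
v -1.831 -3.756 -0.576
v -1.523 -2.53 0.32
v -1.796 -3.467 -0.983
v -1.488 -2.241 -0.086
v -0.105 -1.068 -2.775
v -0.175 -0.742 -0.875
v 0.805 0.456 -3.004
v 0.735 0.783 -1.103
v 1.065 -1.743 -2.617
v 0.995 -1.416 -0.716
v 1.975 -0.218 -2.845
v 1.905 0.108 -0.945
v 2.478 -3.915 -2.762
v 2.949 -3.997 -2.967
v 3.512 -3.027 -2.064
v 3.042 -2.945 -1.858
v 2.864 -3.826 -3.098
v 3.428 -2.856 -2.195
v 2.703 -3.672 -3.163
v 3.267 -2.702 -2.259
v 2.498 -3.567 -3.147
v 3.061 -2.597 -2.244
v 2.288 -3.53 -3.056
v 2.852 -2.561 -2.153
v 2.117 -3.57 -2.906
v 2.68 -2.601 -2.003
v 2.016 -3.678 -2.727
v 2.58 -2.709 -1.824
v 2.008 -3.833 -2.556
v 2.571 -2.863 -1.653
v 2.092 -4.004 -2.425
v 2.656 -3.034 -1.522
v 2.253 -4.158 -2.361
v 2.817 -3.188 -1.457
v 2.459 -4.263 -2.376
v 3.022 -3.293 -1.473
v 2.668 -4.299 -2.467
v 3.232 -3.33 -1.564
v 2.84 -4.259 -2.617
v 3.403 -3.29 -1.714
v 2.94 -4.151 -2.796
v 3.504 -3.182 -1.893
v -0.349 2.123 1.346
v 0.297 1.98 1.63
v -0.545 1.813 3.459
v -1.191 1.957 3.174
v 0.252 2.383 1.646
v -0.59 2.216 3.475
v 0.016 2.703 1.567
v -0.826 2.536 3.395
v -0.335 2.84 1.417
v -1.178 2.673 3.246
v -0.691 2.749 1.245
v -1.533 2.582 3.074
v -0.938 2.459 1.105
v -1.781 2.293 2.933
v -0.998 2.063 1.041
v -1.841 1.896 2.869
v -0.852 1.686 1.074
v -1.695 1.519 2.902
v -0.546 1.448 1.193
v -1.389 1.281 3.022
v -0.178 1.424 1.361
v -1.02 1.257 3.189
v 0.137 1.622 1.524
v -0.706 1.456 3.352
v -2.125 0.244 -1.886
v -1.611 0.28 -1.82
v -1.64 -1.147 -0.808
v -2.155 -1.184 -0.874
v -1.753 0.448 -1.587
v -1.782 -0.979 -0.574
v -2.037 0.539 -1.467
v -2.067 -0.888 -0.455
v -2.355 0.517 -1.508
v -2.385 -0.91 -0.496
v -2.585 0.39 -1.693
v -2.615 -1.037 -0.681
v -2.64 0.207 -1.952
v -2.669 -1.22 -0.94
v -2.498 0.039 -2.186
v -2.527 -1.388 -1.173
v -2.213 -0.052 -2.305
v -2.243 -1.479 -1.293
v -1.895 -0.03 -2.264
v -1.925 -1.457 -1.252
v -1.665 0.097 -2.079
v -1.695 -1.33 -1.067
f 2 1 5
f 2 5 3
f 3 5 6
f 3 6 4
f 5 1 7
f 5 7 6
f 6 7 8
f 6 8 4
f 7 1 9
f 7 9 8
f 8 9 10
f 8 10 4
f 9 1 11
f 9 11 10
f 10 11 12
f 10 12 4
f 11 1 13
f 11 13 12
f 12 13 14
f 12 14 4
f 13 1 15
f 13 15 14
f 14 15 16
f 14 16 4
f 15 1 17
f 15 17 16
f 16 17 18
f 16 18 4
f 17 1 19
f 17 19 18
f 18 19 20
f 18 20 4
f 19 1 2
f 19 2 20
f 20 2 3
f 20 3 4
f 22 24 21
f 25 22 21
f 21 24 23
f 23 25 21
f 22 28 24
f 26 22 25
f 26 28 22
f 24 28 23
f 27 25 23
f 23 28 27
f 27 26 25
f 28 26 27
f 30 29 33
f 30 33 31
f 31 33 34
f 31 34 32
f 33 29 35
f 33 35 34
f 34 35 36
f 34 36 32
f 35 29 37
f 35 37 36
f 36 37 38
f 36 38 32
f 37 29 39
f 37 39 38
f 38 39 40
f 38 40 32
f 39 29 41
f 39 41 40
f 40 41 42
f 40 42 32
f 41 29 43
f 41 43 42
f 42 43 44
f 42 44 32
f 43 29 45
f 43 45 44
f 44 45 46
f 44 46 32
f 45 29 47
f 45 47 46
f 46 47 48
f 46 48 32
f 47 29 49
f 47 49 48
f 48 49 50
f 48 50 32
f 49 29 51
f 49 51 50
f 50 51 52
f 50 52 32
f 51 29 53
f 51 53 52
f 52 53 54
f 52 54 32
f 53 29 55
f 53 55 54
f 54 55 56
f 54 56 32
f 55 29 57
f 55 57 56
f 56 57 58
f 56 58 32
f 57 29 30
f 57 30 58
f 58 30 31
f 58 31 32
f 60 59 63
f 60 63 61
f 61 63 64
f 61 64 62
f 63 59 65
f 63 65 64
f 64 65 66
f 64 66 62
f 65 59 67
f 65 67 66
f 66 67 68
f 66 68 62
f 67 59 69
f 67 69 68
f 68 69 70
f 68 70 62
f 69 59 71
f 69 71 70
f 70 71 72
f 70 72 62
f 71 59 73
f 71 73 72
f 72 73 74
f 72 74 62
f 73 59 75
f 73 75 74
f 74 75 76
f 74 76 62
f 75 59 77
f 75 77 76
f 76 77 78
f 76 78 62
f 77 59 79
f 77 79 78
f 78 79 80
f 78 80 62
f 79 59 81
f 79 81 80
f 80 81 82
f 80 82 62
f 81 59 60
f 81 60 82
f 82 60 61
f 82 61 62
f 84 83 87
f 84 87 85
f 85 87 88
f 85 88 86
f 87 83 89
f 87 89 88
f 88 89 90
f 88 90 86
f 89 83 91
f 89 91 90
f 90 91 92
f 90 92 86
f 91 83 93
f 91 93 92
f 92 93 94
f 92 94 86
f 93 83 95
f 93 95 94
f 94 95 96
f 94 96 86
f 95 83 97
f 95 97 96
f 96 97 98
f 96 98 86
f 97 83 99
f 97 99 98
f 98 99 100
f 98 100 86
f 99 83 101
f 99 101 100
f 100 101 102
f 100 102 86
f 101 83 103
f 101 103 102
f 102 103 104
f 102 104 86
f 103 83 84
f 103 84 104
f 104 84 85
f 104 85 86



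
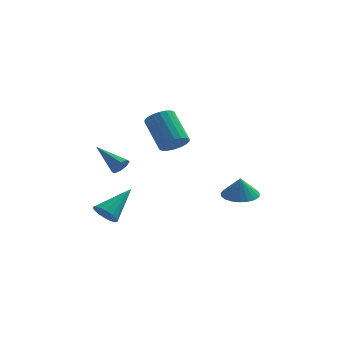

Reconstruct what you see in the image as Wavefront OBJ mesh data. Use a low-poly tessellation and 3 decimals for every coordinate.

v 3.188 -0.782 -2.292
v 4.147 -1.062 -2.323
v 3.192 -0.898 -1.108
v 4.179 -0.649 -2.283
v 4.039 -0.26 -2.244
v 3.752 0.04 -2.213
v 3.368 0.197 -2.197
v 2.952 0.185 -2.196
v 2.577 0.006 -2.213
v 2.308 -0.309 -2.243
v 2.191 -0.706 -2.281
v 2.246 -1.117 -2.322
v 2.464 -1.469 -2.357
v 2.807 -1.702 -2.381
v 3.216 -1.777 -2.39
v 3.62 -1.679 -2.382
v 3.95 -1.426 -2.358
v -3.526 -2.192 -3.327
v -3.11 -2.793 -3.053
v -2.354 -0.828 -2.113
v -2.912 -2.67 -3.383
v -2.879 -2.419 -3.698
v -3.019 -2.107 -3.913
v -3.295 -1.818 -3.971
v -3.633 -1.63 -3.856
v -3.942 -1.592 -3.6
v -4.14 -1.715 -3.27
v -4.174 -1.965 -2.956
v -4.034 -2.277 -2.741
v -3.758 -2.566 -2.683
v -3.42 -2.755 -2.797
v -0.072 -1.619 1.462
v 0.662 -1.471 1.796
v -0.214 -0.193 3.153
v -0.948 -0.341 2.818
v 0.637 -1.215 1.538
v -0.239 0.064 2.895
v 0.472 -1.038 1.265
v -0.404 0.241 2.622
v 0.199 -0.976 1.03
v -0.677 0.302 2.387
v -0.128 -1.042 0.882
v -1.004 0.236 2.239
v -0.444 -1.222 0.848
v -1.32 0.056 2.205
v -0.686 -1.481 0.935
v -1.562 -0.203 2.292
v -0.806 -1.767 1.127
v -1.682 -0.489 2.484
v -0.781 -2.024 1.385
v -1.657 -0.745 2.742
v -0.616 -2.201 1.658
v -1.492 -0.922 3.015
v -0.343 -2.262 1.893
v -1.219 -0.984 3.25
v -0.016 -2.196 2.041
v -0.892 -0.918 3.398
v 0.3 -2.016 2.075
v -0.576 -0.738 3.432
v 0.542 -1.757 1.988
v -0.334 -0.479 3.345
v -2.88 -0.753 -0.565
v -2.55 -0.769 -0.077
v -4.24 0.193 0.385
v -2.47 -0.402 -0.328
v -2.631 -0.241 -0.718
v -2.938 -0.38 -1.019
v -3.211 -0.738 -1.054
v -3.291 -1.105 -0.803
v -3.13 -1.266 -0.412
v -2.823 -1.127 -0.112
f 2 1 4
f 2 4 3
f 4 1 5
f 4 5 3
f 5 1 6
f 5 6 3
f 6 1 7
f 6 7 3
f 7 1 8
f 7 8 3
f 8 1 9
f 8 9 3
f 9 1 10
f 9 10 3
f 10 1 11
f 10 11 3
f 11 1 12
f 11 12 3
f 12 1 13
f 12 13 3
f 13 1 14
f 13 14 3
f 14 1 15
f 14 15 3
f 15 1 16
f 15 16 3
f 16 1 17
f 16 17 3
f 17 1 2
f 17 2 3
f 19 18 21
f 19 21 20
f 21 18 22
f 21 22 20
f 22 18 23
f 22 23 20
f 23 18 24
f 23 24 20
f 24 18 25
f 24 25 20
f 25 18 26
f 25 26 20
f 26 18 27
f 26 27 20
f 27 18 28
f 27 28 20
f 28 18 29
f 28 29 20
f 29 18 30
f 29 30 20
f 30 18 31
f 30 31 20
f 31 18 19
f 31 19 20
f 33 32 36
f 33 36 34
f 34 36 37
f 34 37 35
f 36 32 38
f 36 38 37
f 37 38 39
f 37 39 35
f 38 32 40
f 38 40 39
f 39 40 41
f 39 41 35
f 40 32 42
f 40 42 41
f 41 42 43
f 41 43 35
f 42 32 44
f 42 44 43
f 43 44 45
f 43 45 35
f 44 32 46
f 44 46 45
f 45 46 47
f 45 47 35
f 46 32 48
f 46 48 47
f 47 48 49
f 47 49 35
f 48 32 50
f 48 50 49
f 49 50 51
f 49 51 35
f 50 32 52
f 50 52 51
f 51 52 53
f 51 53 35
f 52 32 54
f 52 54 53
f 53 54 55
f 53 55 35
f 54 32 56
f 54 56 55
f 55 56 57
f 55 57 35
f 56 32 58
f 56 58 57
f 57 58 59
f 57 59 35
f 58 32 60
f 58 60 59
f 59 60 61
f 59 61 35
f 60 32 33
f 60 33 61
f 61 33 34
f 61 34 35
f 63 62 65
f 63 65 64
f 65 62 66
f 65 66 64
f 66 62 67
f 66 67 64
f 67 62 68
f 67 68 64
f 68 62 69
f 68 69 64
f 69 62 70
f 69 70 64
f 70 62 71
f 70 71 64
f 71 62 63
f 71 63 64



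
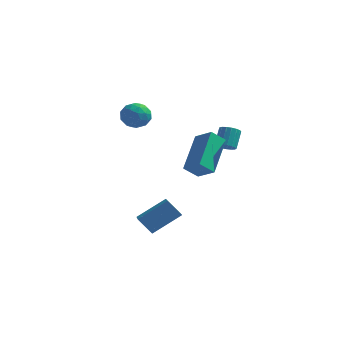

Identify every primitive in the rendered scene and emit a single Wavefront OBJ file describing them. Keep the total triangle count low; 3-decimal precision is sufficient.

v -1.25 -2.3 1.746
v -0.939 -2.55 2.377
v -2.321 -2.73 2.103
v -2.01 -2.98 2.734
v -2.083 -2.246 2.619
v -1.421 -1.98 2.398
v -1.839 -3.3 2.082
v -1.177 -3.034 1.861
v -1.303 -3.168 2.584
v -1.454 -2.516 2.917
v -1.806 -2.764 1.563
v -1.957 -2.112 1.896
v -1.001 -2.387 2.03
v -2.259 -2.893 2.45
v -2.302 -2.461 2.383
v -2.119 -2.608 2.753
v -1.284 -2.052 2.042
v -1.101 -2.199 2.413
v -1.773 -2.02 2.556
v -2.159 -3.081 2.067
v -1.976 -3.228 2.438
v -1.141 -2.672 1.727
v -0.958 -2.819 2.097
v -1.487 -3.26 1.924
v -1.032 -2.897 2.523
v -1.661 -3.15 2.733
v -1.561 -3.338 2.349
v -1.172 -3.182 2.22
v -1.12 -2.515 2.718
v -1.75 -2.767 2.928
v -1.792 -2.336 2.861
v -1.403 -2.18 2.731
v -1.334 -2.878 2.84
v -1.51 -2.513 1.552
v -2.14 -2.765 1.762
v -1.857 -3.1 1.749
v -1.468 -2.944 1.619
v -1.599 -2.13 1.747
v -2.228 -2.383 1.957
v -2.088 -2.098 2.26
v -1.699 -1.942 2.131
v -1.926 -2.402 1.64
v 1.93 -0.999 0.288
v 2.271 -0.703 0.074
v 2.251 -0.084 0.897
v 1.91 -0.381 1.112
v 2.062 -0.612 0.001
v 2.042 0.006 0.824
v 1.823 -0.61 -0.007
v 1.802 0.008 0.817
v 1.608 -0.697 0.053
v 1.588 -0.079 0.877
v 1.467 -0.854 0.167
v 1.447 -0.235 0.991
v 1.433 -1.043 0.309
v 1.412 -0.425 1.132
v 1.512 -1.223 0.446
v 1.491 -0.604 1.269
v 1.687 -1.351 0.547
v 1.666 -0.733 1.37
v 1.918 -1.399 0.588
v 1.897 -0.78 1.412
v 2.151 -1.355 0.561
v 2.131 -0.737 1.385
v 2.334 -1.23 0.472
v 2.314 -0.611 1.295
v 2.425 -1.052 0.34
v 2.404 -0.433 1.163
v 2.402 -0.861 0.196
v 2.381 -0.243 1.02
v 2.085 -4.364 0.506
v 1.932 -2.656 1.768
v 1.219 -4.074 0.008
v 1.066 -2.366 1.271
v 2.574 -3.894 -0.071
v 2.421 -2.186 1.192
v 1.708 -3.604 -0.568
v 1.555 -1.896 0.694
v -0.69 -4.578 -3.174
v 0.333 -3.704 -2.236
v -1.331 -3.293 -3.672
v -0.308 -2.419 -2.734
v -0.032 -4.541 -3.926
v 0.991 -3.667 -2.988
v -0.673 -3.256 -4.424
v 0.35 -2.382 -3.486
f 1 38 17
f 38 12 41
f 17 41 6
f 38 41 17
f 1 17 13
f 17 6 18
f 13 18 2
f 17 18 13
f 1 13 22
f 13 2 23
f 22 23 8
f 13 23 22
f 1 22 34
f 22 8 37
f 34 37 11
f 22 37 34
f 1 34 38
f 34 11 42
f 38 42 12
f 34 42 38
f 2 18 29
f 18 6 32
f 29 32 10
f 18 32 29
f 6 41 19
f 41 12 40
f 19 40 5
f 41 40 19
f 12 42 39
f 42 11 35
f 39 35 3
f 42 35 39
f 11 37 36
f 37 8 24
f 36 24 7
f 37 24 36
f 8 23 28
f 23 2 25
f 28 25 9
f 23 25 28
f 4 30 16
f 30 10 31
f 16 31 5
f 30 31 16
f 4 16 14
f 16 5 15
f 14 15 3
f 16 15 14
f 4 14 21
f 14 3 20
f 21 20 7
f 14 20 21
f 4 21 26
f 21 7 27
f 26 27 9
f 21 27 26
f 4 26 30
f 26 9 33
f 30 33 10
f 26 33 30
f 5 31 19
f 31 10 32
f 19 32 6
f 31 32 19
f 3 15 39
f 15 5 40
f 39 40 12
f 15 40 39
f 7 20 36
f 20 3 35
f 36 35 11
f 20 35 36
f 9 27 28
f 27 7 24
f 28 24 8
f 27 24 28
f 10 33 29
f 33 9 25
f 29 25 2
f 33 25 29
f 44 43 47
f 44 47 45
f 45 47 48
f 45 48 46
f 47 43 49
f 47 49 48
f 48 49 50
f 48 50 46
f 49 43 51
f 49 51 50
f 50 51 52
f 50 52 46
f 51 43 53
f 51 53 52
f 52 53 54
f 52 54 46
f 53 43 55
f 53 55 54
f 54 55 56
f 54 56 46
f 55 43 57
f 55 57 56
f 56 57 58
f 56 58 46
f 57 43 59
f 57 59 58
f 58 59 60
f 58 60 46
f 59 43 61
f 59 61 60
f 60 61 62
f 60 62 46
f 61 43 63
f 61 63 62
f 62 63 64
f 62 64 46
f 63 43 65
f 63 65 64
f 64 65 66
f 64 66 46
f 65 43 67
f 65 67 66
f 66 67 68
f 66 68 46
f 67 43 69
f 67 69 68
f 68 69 70
f 68 70 46
f 69 43 44
f 69 44 70
f 70 44 45
f 70 45 46
f 72 74 71
f 75 72 71
f 71 74 73
f 73 75 71
f 72 78 74
f 76 72 75
f 76 78 72
f 74 78 73
f 77 75 73
f 73 78 77
f 77 76 75
f 78 76 77
f 80 82 79
f 83 80 79
f 79 82 81
f 81 83 79
f 80 86 82
f 84 80 83
f 84 86 80
f 82 86 81
f 85 83 81
f 81 86 85
f 85 84 83
f 86 84 85



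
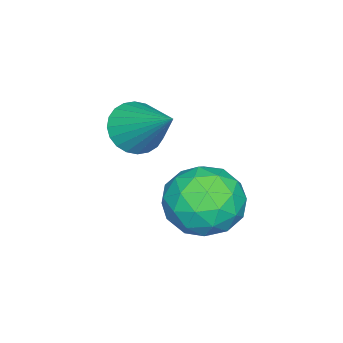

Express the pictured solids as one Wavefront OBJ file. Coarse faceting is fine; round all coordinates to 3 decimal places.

v 1.618 4.107 -4.26
v 2.511 3.448 -4.586
v 0.949 2.692 -3.234
v 1.842 2.033 -3.56
v 2.014 2.935 -2.856
v 2.428 3.809 -3.49
v 1.032 2.331 -4.33
v 1.446 3.205 -4.964
v 2.15 2.351 -4.629
v 2.756 2.724 -3.718
v 0.704 3.416 -4.102
v 1.31 3.789 -3.191
v 2.123 3.902 -4.513
v 1.337 2.238 -3.307
v 1.438 2.768 -2.893
v 1.963 2.381 -3.085
v 2.074 4.114 -3.869
v 2.599 3.727 -4.06
v 2.307 3.425 -3.044
v 0.861 2.413 -3.76
v 1.386 2.026 -3.951
v 1.497 3.759 -4.735
v 2.022 3.372 -4.927
v 1.153 2.715 -4.776
v 2.436 2.869 -4.729
v 2.043 2.038 -4.126
v 1.567 2.212 -4.579
v 1.81 2.726 -4.952
v 2.793 3.089 -4.194
v 2.399 2.257 -3.591
v 2.5 2.787 -3.177
v 2.743 3.301 -3.55
v 2.58 2.444 -4.219
v 1.061 3.883 -4.229
v 0.667 3.051 -3.626
v 0.717 2.839 -4.27
v 0.96 3.353 -4.643
v 1.417 4.102 -3.694
v 1.024 3.271 -3.091
v 1.65 3.414 -2.868
v 1.893 3.928 -3.241
v 0.88 3.696 -3.601
v 1.476 1.044 -1.923
v 2.224 0.684 -1.927
v 2.144 2.416 -0.757
v 2.25 0.886 -2.179
v 2.158 1.112 -2.392
v 1.962 1.327 -2.534
v 1.692 1.5 -2.582
v 1.39 1.603 -2.531
v 1.1 1.621 -2.386
v 0.868 1.551 -2.172
v 0.729 1.405 -1.919
v 0.703 1.203 -1.667
v 0.795 0.977 -1.454
v 0.991 0.761 -1.312
v 1.26 0.589 -1.264
v 1.563 0.485 -1.316
v 1.852 0.467 -1.46
v 2.085 0.537 -1.675
f 1 38 17
f 38 12 41
f 17 41 6
f 38 41 17
f 1 17 13
f 17 6 18
f 13 18 2
f 17 18 13
f 1 13 22
f 13 2 23
f 22 23 8
f 13 23 22
f 1 22 34
f 22 8 37
f 34 37 11
f 22 37 34
f 1 34 38
f 34 11 42
f 38 42 12
f 34 42 38
f 2 18 29
f 18 6 32
f 29 32 10
f 18 32 29
f 6 41 19
f 41 12 40
f 19 40 5
f 41 40 19
f 12 42 39
f 42 11 35
f 39 35 3
f 42 35 39
f 11 37 36
f 37 8 24
f 36 24 7
f 37 24 36
f 8 23 28
f 23 2 25
f 28 25 9
f 23 25 28
f 4 30 16
f 30 10 31
f 16 31 5
f 30 31 16
f 4 16 14
f 16 5 15
f 14 15 3
f 16 15 14
f 4 14 21
f 14 3 20
f 21 20 7
f 14 20 21
f 4 21 26
f 21 7 27
f 26 27 9
f 21 27 26
f 4 26 30
f 26 9 33
f 30 33 10
f 26 33 30
f 5 31 19
f 31 10 32
f 19 32 6
f 31 32 19
f 3 15 39
f 15 5 40
f 39 40 12
f 15 40 39
f 7 20 36
f 20 3 35
f 36 35 11
f 20 35 36
f 9 27 28
f 27 7 24
f 28 24 8
f 27 24 28
f 10 33 29
f 33 9 25
f 29 25 2
f 33 25 29
f 44 43 46
f 44 46 45
f 46 43 47
f 46 47 45
f 47 43 48
f 47 48 45
f 48 43 49
f 48 49 45
f 49 43 50
f 49 50 45
f 50 43 51
f 50 51 45
f 51 43 52
f 51 52 45
f 52 43 53
f 52 53 45
f 53 43 54
f 53 54 45
f 54 43 55
f 54 55 45
f 55 43 56
f 55 56 45
f 56 43 57
f 56 57 45
f 57 43 58
f 57 58 45
f 58 43 59
f 58 59 45
f 59 43 60
f 59 60 45
f 60 43 44
f 60 44 45



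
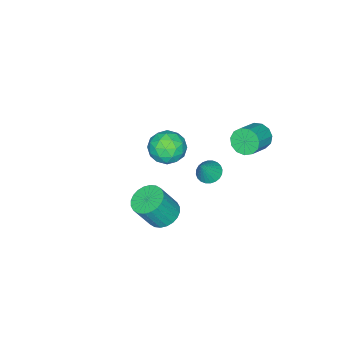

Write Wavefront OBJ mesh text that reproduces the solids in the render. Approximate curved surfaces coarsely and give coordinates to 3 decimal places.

v 2.799 2.038 -0.874
v 3.45 2.739 -0.959
v 4.192 2.242 0.65
v 3.541 1.542 0.734
v 3.174 2.916 -0.777
v 3.917 2.42 0.832
v 2.842 2.96 -0.61
v 3.585 2.464 0.999
v 2.503 2.864 -0.483
v 3.246 2.367 1.126
v 2.209 2.641 -0.416
v 2.952 2.145 1.193
v 2.005 2.327 -0.418
v 2.748 1.831 1.19
v 1.921 1.969 -0.49
v 2.664 1.473 1.118
v 1.972 1.622 -0.621
v 2.714 1.125 0.988
v 2.148 1.338 -0.79
v 2.89 0.841 0.819
v 2.423 1.16 -0.972
v 3.166 0.664 0.637
v 2.755 1.116 -1.139
v 3.498 0.62 0.47
v 3.094 1.213 -1.266
v 3.837 0.716 0.343
v 3.388 1.435 -1.333
v 4.131 0.939 0.276
v 3.592 1.749 -1.33
v 4.335 1.253 0.278
v 3.676 2.107 -1.258
v 4.419 1.611 0.35
v 3.626 2.455 -1.128
v 4.368 1.958 0.481
v -2.092 -0.696 -1.075
v -1.523 -0.966 -2.045
v -3.277 -2.114 -1.375
v -2.708 -2.384 -2.345
v -2.207 -2.549 -1.316
v -1.475 -1.672 -1.13
v -3.325 -1.408 -2.29
v -2.593 -0.531 -2.104
v -2.285 -1.406 -2.796
v -1.594 -2.111 -2.194
v -3.206 -0.969 -1.226
v -2.515 -1.674 -0.624
v -1.704 -0.707 -1.534
v -3.096 -2.373 -1.886
v -2.802 -2.47 -1.281
v -2.467 -2.629 -1.852
v -1.675 -1.122 -0.996
v -1.341 -1.281 -1.566
v -1.742 -2.211 -1.138
v -3.459 -1.799 -1.854
v -3.125 -1.958 -2.424
v -2.333 -0.451 -1.568
v -1.998 -0.61 -2.139
v -3.058 -0.869 -2.282
v -1.817 -1.124 -2.545
v -2.514 -1.957 -2.722
v -2.877 -1.383 -2.689
v -2.446 -0.868 -2.58
v -1.411 -1.538 -2.191
v -2.107 -2.372 -2.368
v -1.812 -2.468 -1.763
v -1.382 -1.953 -1.654
v -1.859 -1.797 -2.633
v -2.693 -0.708 -1.052
v -3.389 -1.542 -1.229
v -3.418 -1.127 -1.766
v -2.988 -0.612 -1.657
v -2.286 -1.123 -0.698
v -2.983 -1.956 -0.875
v -2.354 -2.212 -0.84
v -1.923 -1.697 -0.731
v -2.941 -1.283 -0.787
v 0.433 3.232 1.498
v 0.914 3.673 1.195
v 1.227 3.248 2.782
v 0.733 3.857 1.305
v 0.505 3.946 1.444
v 0.267 3.926 1.592
v 0.054 3.801 1.725
v -0.101 3.589 1.824
v -0.175 3.322 1.873
v -0.157 3.042 1.865
v -0.049 2.791 1.801
v 0.133 2.606 1.691
v 0.36 2.518 1.552
v 0.598 2.537 1.404
v 0.811 2.663 1.271
v 0.967 2.875 1.172
v 1.041 3.142 1.123
v 1.022 3.422 1.131
v -4.053 3.262 0.862
v -3.677 3.512 0.13
v -2.27 3.609 0.887
v -2.647 3.358 1.618
v -3.824 3.917 0.353
v -2.418 4.013 1.11
v -4.045 4.113 0.737
v -2.638 4.209 1.494
v -4.268 4.039 1.161
v -2.861 4.135 1.918
v -4.423 3.718 1.49
v -3.016 3.815 2.247
v -4.46 3.253 1.619
v -3.054 3.349 2.376
v -4.369 2.79 1.508
v -2.962 2.886 2.265
v -4.177 2.477 1.191
v -2.771 2.574 1.948
v -3.946 2.414 0.77
v -2.54 2.51 1.527
v -3.749 2.619 0.378
v -2.343 2.715 1.135
v -3.649 3.029 0.139
v -2.242 3.125 0.896
f 2 1 5
f 2 5 3
f 3 5 6
f 3 6 4
f 5 1 7
f 5 7 6
f 6 7 8
f 6 8 4
f 7 1 9
f 7 9 8
f 8 9 10
f 8 10 4
f 9 1 11
f 9 11 10
f 10 11 12
f 10 12 4
f 11 1 13
f 11 13 12
f 12 13 14
f 12 14 4
f 13 1 15
f 13 15 14
f 14 15 16
f 14 16 4
f 15 1 17
f 15 17 16
f 16 17 18
f 16 18 4
f 17 1 19
f 17 19 18
f 18 19 20
f 18 20 4
f 19 1 21
f 19 21 20
f 20 21 22
f 20 22 4
f 21 1 23
f 21 23 22
f 22 23 24
f 22 24 4
f 23 1 25
f 23 25 24
f 24 25 26
f 24 26 4
f 25 1 27
f 25 27 26
f 26 27 28
f 26 28 4
f 27 1 29
f 27 29 28
f 28 29 30
f 28 30 4
f 29 1 31
f 29 31 30
f 30 31 32
f 30 32 4
f 31 1 33
f 31 33 32
f 32 33 34
f 32 34 4
f 33 1 2
f 33 2 34
f 34 2 3
f 34 3 4
f 35 72 51
f 72 46 75
f 51 75 40
f 72 75 51
f 35 51 47
f 51 40 52
f 47 52 36
f 51 52 47
f 35 47 56
f 47 36 57
f 56 57 42
f 47 57 56
f 35 56 68
f 56 42 71
f 68 71 45
f 56 71 68
f 35 68 72
f 68 45 76
f 72 76 46
f 68 76 72
f 36 52 63
f 52 40 66
f 63 66 44
f 52 66 63
f 40 75 53
f 75 46 74
f 53 74 39
f 75 74 53
f 46 76 73
f 76 45 69
f 73 69 37
f 76 69 73
f 45 71 70
f 71 42 58
f 70 58 41
f 71 58 70
f 42 57 62
f 57 36 59
f 62 59 43
f 57 59 62
f 38 64 50
f 64 44 65
f 50 65 39
f 64 65 50
f 38 50 48
f 50 39 49
f 48 49 37
f 50 49 48
f 38 48 55
f 48 37 54
f 55 54 41
f 48 54 55
f 38 55 60
f 55 41 61
f 60 61 43
f 55 61 60
f 38 60 64
f 60 43 67
f 64 67 44
f 60 67 64
f 39 65 53
f 65 44 66
f 53 66 40
f 65 66 53
f 37 49 73
f 49 39 74
f 73 74 46
f 49 74 73
f 41 54 70
f 54 37 69
f 70 69 45
f 54 69 70
f 43 61 62
f 61 41 58
f 62 58 42
f 61 58 62
f 44 67 63
f 67 43 59
f 63 59 36
f 67 59 63
f 78 77 80
f 78 80 79
f 80 77 81
f 80 81 79
f 81 77 82
f 81 82 79
f 82 77 83
f 82 83 79
f 83 77 84
f 83 84 79
f 84 77 85
f 84 85 79
f 85 77 86
f 85 86 79
f 86 77 87
f 86 87 79
f 87 77 88
f 87 88 79
f 88 77 89
f 88 89 79
f 89 77 90
f 89 90 79
f 90 77 91
f 90 91 79
f 91 77 92
f 91 92 79
f 92 77 93
f 92 93 79
f 93 77 94
f 93 94 79
f 94 77 78
f 94 78 79
f 96 95 99
f 96 99 97
f 97 99 100
f 97 100 98
f 99 95 101
f 99 101 100
f 100 101 102
f 100 102 98
f 101 95 103
f 101 103 102
f 102 103 104
f 102 104 98
f 103 95 105
f 103 105 104
f 104 105 106
f 104 106 98
f 105 95 107
f 105 107 106
f 106 107 108
f 106 108 98
f 107 95 109
f 107 109 108
f 108 109 110
f 108 110 98
f 109 95 111
f 109 111 110
f 110 111 112
f 110 112 98
f 111 95 113
f 111 113 112
f 112 113 114
f 112 114 98
f 113 95 115
f 113 115 114
f 114 115 116
f 114 116 98
f 115 95 117
f 115 117 116
f 116 117 118
f 116 118 98
f 117 95 96
f 117 96 118
f 118 96 97
f 118 97 98



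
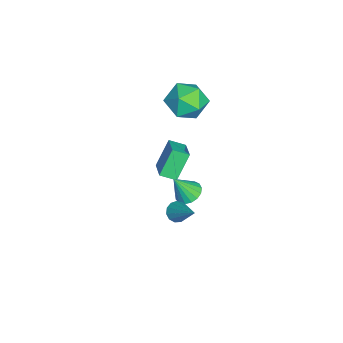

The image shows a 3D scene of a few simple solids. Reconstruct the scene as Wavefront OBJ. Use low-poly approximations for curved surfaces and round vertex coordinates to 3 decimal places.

v 2.88 2.431 -1.534
v 3.21 2.638 -1.977
v 3.98 3.349 -0.286
v 2.968 2.861 -1.928
v 2.698 2.947 -1.754
v 2.486 2.87 -1.51
v 2.399 2.653 -1.273
v 2.465 2.366 -1.12
v 2.662 2.099 -1.097
v 2.928 1.938 -1.213
v 3.179 1.933 -1.431
v 3.335 2.086 -1.682
v 3.347 2.349 -1.885
v -4.089 1.26 -3.19
v -2.785 1.59 -2.622
v -4.143 2.129 -3.571
v -2.838 2.458 -3.003
v -3.322 0.682 -4.617
v -2.017 1.011 -4.049
v -3.375 1.55 -4.998
v -2.071 1.88 -4.43
v -0.897 2.584 -4.127
v -0.184 2.816 -4.15
v -0.623 1.876 -2.753
v -0.355 3.081 -3.979
v -0.65 3.233 -3.842
v -1.002 3.236 -3.77
v -1.33 3.089 -3.781
v -1.558 2.827 -3.87
v -1.635 2.51 -4.019
v -1.543 2.209 -4.192
v -1.303 1.994 -4.35
v -0.97 1.915 -4.458
v -0.62 1.989 -4.489
v -0.333 2.199 -4.438
v -0.176 2.497 -4.315
v -2.619 2.908 2.739
v -1.686 3.007 1.993
v -3.434 1.613 1.547
v -2.501 1.712 0.801
v -2.36 1.192 1.872
v -1.856 1.992 2.608
v -3.264 2.628 0.932
v -2.76 3.428 1.668
v -2.085 2.834 0.876
v -1.526 1.947 1.457
v -3.594 2.673 2.083
v -3.035 1.786 2.664
f 2 1 4
f 2 4 3
f 4 1 5
f 4 5 3
f 5 1 6
f 5 6 3
f 6 1 7
f 6 7 3
f 7 1 8
f 7 8 3
f 8 1 9
f 8 9 3
f 9 1 10
f 9 10 3
f 10 1 11
f 10 11 3
f 11 1 12
f 11 12 3
f 12 1 13
f 12 13 3
f 13 1 2
f 13 2 3
f 15 17 14
f 18 15 14
f 14 17 16
f 16 18 14
f 15 21 17
f 19 15 18
f 19 21 15
f 17 21 16
f 20 18 16
f 16 21 20
f 20 19 18
f 21 19 20
f 23 22 25
f 23 25 24
f 25 22 26
f 25 26 24
f 26 22 27
f 26 27 24
f 27 22 28
f 27 28 24
f 28 22 29
f 28 29 24
f 29 22 30
f 29 30 24
f 30 22 31
f 30 31 24
f 31 22 32
f 31 32 24
f 32 22 33
f 32 33 24
f 33 22 34
f 33 34 24
f 34 22 35
f 34 35 24
f 35 22 36
f 35 36 24
f 36 22 23
f 36 23 24
f 37 48 42
f 37 42 38
f 37 38 44
f 37 44 47
f 37 47 48
f 38 42 46
f 42 48 41
f 48 47 39
f 47 44 43
f 44 38 45
f 40 46 41
f 40 41 39
f 40 39 43
f 40 43 45
f 40 45 46
f 41 46 42
f 39 41 48
f 43 39 47
f 45 43 44
f 46 45 38



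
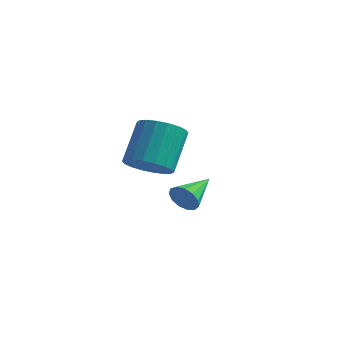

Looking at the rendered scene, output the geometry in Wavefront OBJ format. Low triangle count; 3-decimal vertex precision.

v -3.537 1.895 -1.806
v -3.167 2.049 -2.343
v -3.463 3.425 -1.314
v -3.527 2.099 -2.444
v -3.89 2.085 -2.343
v -4.142 2.009 -2.072
v -4.201 1.898 -1.716
v -4.05 1.785 -1.389
v -3.736 1.707 -1.194
v -3.359 1.689 -1.194
v -3.038 1.736 -1.388
v -2.876 1.833 -1.715
v -2.924 1.95 -2.071
v -2.498 -1.728 1.247
v -1.71 -1.322 1.04
v -1.915 -0.186 2.485
v -2.702 -0.592 2.693
v -1.981 -1.105 0.831
v -2.186 0.031 2.277
v -2.354 -1.011 0.705
v -2.559 0.124 2.15
v -2.756 -1.06 0.686
v -2.961 0.076 2.132
v -3.106 -1.241 0.778
v -3.311 -0.105 2.224
v -3.336 -1.518 0.963
v -3.541 -0.382 2.409
v -3.4 -1.837 1.205
v -3.605 -0.701 2.651
v -3.285 -2.134 1.455
v -3.49 -0.998 2.9
v -3.014 -2.351 1.663
v -3.219 -1.215 3.109
v -2.641 -2.444 1.79
v -2.846 -1.309 3.235
v -2.239 -2.396 1.808
v -2.444 -1.26 3.254
v -1.889 -2.215 1.716
v -2.094 -1.079 3.162
v -1.659 -1.938 1.531
v -1.864 -0.802 2.977
v -1.595 -1.619 1.289
v -1.8 -0.483 2.735
f 2 1 4
f 2 4 3
f 4 1 5
f 4 5 3
f 5 1 6
f 5 6 3
f 6 1 7
f 6 7 3
f 7 1 8
f 7 8 3
f 8 1 9
f 8 9 3
f 9 1 10
f 9 10 3
f 10 1 11
f 10 11 3
f 11 1 12
f 11 12 3
f 12 1 13
f 12 13 3
f 13 1 2
f 13 2 3
f 15 14 18
f 15 18 16
f 16 18 19
f 16 19 17
f 18 14 20
f 18 20 19
f 19 20 21
f 19 21 17
f 20 14 22
f 20 22 21
f 21 22 23
f 21 23 17
f 22 14 24
f 22 24 23
f 23 24 25
f 23 25 17
f 24 14 26
f 24 26 25
f 25 26 27
f 25 27 17
f 26 14 28
f 26 28 27
f 27 28 29
f 27 29 17
f 28 14 30
f 28 30 29
f 29 30 31
f 29 31 17
f 30 14 32
f 30 32 31
f 31 32 33
f 31 33 17
f 32 14 34
f 32 34 33
f 33 34 35
f 33 35 17
f 34 14 36
f 34 36 35
f 35 36 37
f 35 37 17
f 36 14 38
f 36 38 37
f 37 38 39
f 37 39 17
f 38 14 40
f 38 40 39
f 39 40 41
f 39 41 17
f 40 14 42
f 40 42 41
f 41 42 43
f 41 43 17
f 42 14 15
f 42 15 43
f 43 15 16
f 43 16 17



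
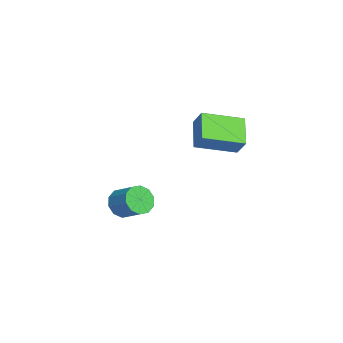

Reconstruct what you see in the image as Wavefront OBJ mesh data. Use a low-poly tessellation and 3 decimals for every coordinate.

v 0.631 -3.133 -3.433
v 1.19 -3.554 -3.703
v 1.969 -2.908 -3.096
v 1.409 -2.487 -2.827
v 1.123 -3.2 -3.995
v 1.902 -2.554 -3.388
v 0.869 -2.82 -4.072
v 1.648 -2.174 -3.465
v 0.523 -2.56 -3.905
v 1.302 -1.914 -3.298
v 0.218 -2.519 -3.558
v 0.997 -1.873 -2.951
v 0.071 -2.712 -3.164
v 0.85 -2.066 -2.557
v 0.138 -3.066 -2.872
v 0.917 -2.42 -2.265
v 0.392 -3.446 -2.795
v 1.171 -2.8 -2.188
v 0.738 -3.706 -2.962
v 1.517 -3.06 -2.355
v 1.043 -3.747 -3.309
v 1.822 -3.101 -2.702
v 3.273 -0.549 1.082
v 2.093 -0.417 1.879
v 3.137 1.198 0.591
v 1.958 1.331 1.389
v 3.822 -0.291 1.851
v 2.643 -0.158 2.649
v 3.687 1.457 1.361
v 2.507 1.589 2.158
f 2 1 5
f 2 5 3
f 3 5 6
f 3 6 4
f 5 1 7
f 5 7 6
f 6 7 8
f 6 8 4
f 7 1 9
f 7 9 8
f 8 9 10
f 8 10 4
f 9 1 11
f 9 11 10
f 10 11 12
f 10 12 4
f 11 1 13
f 11 13 12
f 12 13 14
f 12 14 4
f 13 1 15
f 13 15 14
f 14 15 16
f 14 16 4
f 15 1 17
f 15 17 16
f 16 17 18
f 16 18 4
f 17 1 19
f 17 19 18
f 18 19 20
f 18 20 4
f 19 1 21
f 19 21 20
f 20 21 22
f 20 22 4
f 21 1 2
f 21 2 22
f 22 2 3
f 22 3 4
f 24 26 23
f 27 24 23
f 23 26 25
f 25 27 23
f 24 30 26
f 28 24 27
f 28 30 24
f 26 30 25
f 29 27 25
f 25 30 29
f 29 28 27
f 30 28 29



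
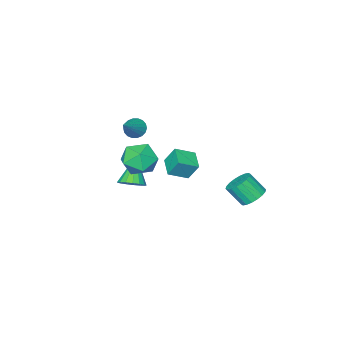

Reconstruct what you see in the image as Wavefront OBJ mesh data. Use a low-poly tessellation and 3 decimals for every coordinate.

v -3.632 0.901 -2.819
v -3.287 0.306 -3.4
v -2.824 -0.536 -2.261
v -3.168 0.059 -1.681
v -2.982 0.557 -3.338
v -2.518 -0.285 -2.2
v -2.805 0.877 -3.174
v -2.341 0.035 -2.035
v -2.792 1.201 -2.939
v -2.328 0.359 -1.801
v -2.945 1.466 -2.681
v -2.482 0.624 -1.542
v -3.234 1.619 -2.45
v -2.771 0.777 -1.311
v -3.603 1.63 -2.292
v -3.139 0.788 -1.154
v -3.976 1.496 -2.239
v -3.513 0.654 -1.1
v -4.282 1.245 -2.3
v -3.818 0.403 -1.162
v -4.459 0.925 -2.465
v -3.995 0.083 -1.326
v -4.472 0.601 -2.699
v -4.008 -0.241 -1.561
v -4.318 0.336 -2.958
v -3.855 -0.506 -1.819
v -4.029 0.183 -3.189
v -3.566 -0.659 -2.05
v -3.661 0.172 -3.346
v -3.197 -0.67 -2.208
v 1.762 -0.787 1.934
v 1.458 -0.242 3.017
v 0.692 -0.276 1.377
v 0.388 0.268 2.46
v 2.432 0.252 1.6
v 2.128 0.796 2.683
v 1.362 0.762 1.043
v 1.058 1.307 2.126
v 2.308 -2.976 -0.927
v 2.697 -2.434 -0.4
v 1.272 -3.744 0.627
v 2.366 -2.231 -0.521
v 2.021 -2.199 -0.735
v 1.742 -2.345 -0.992
v 1.593 -2.635 -1.235
v 1.608 -3.003 -1.408
v 1.783 -3.365 -1.47
v 2.078 -3.638 -1.408
v 2.426 -3.759 -1.236
v 2.747 -3.7 -0.993
v 2.968 -3.476 -0.735
v 3.037 -3.137 -0.521
v 2.939 -2.761 -0.4
v 2.787 -0.352 3.076
v 3.41 0.592 3.474
v 4.43 -1.372 2.926
v 5.053 -0.428 3.324
v 4.317 -1.017 4.065
v 3.302 -0.387 4.158
v 4.538 -0.393 2.242
v 3.523 0.237 2.335
v 4.492 0.566 2.959
v 4.355 0.181 4.086
v 3.485 -0.961 2.314
v 3.348 -1.346 3.441
v 1.263 -3.844 2.903
v 1.649 -3.668 2.334
v 2.737 -3.156 4.117
v 1.481 -3.406 2.389
v 1.27 -3.231 2.546
v 1.058 -3.177 2.774
v 0.886 -3.255 3.027
v 0.789 -3.45 3.256
v 0.785 -3.723 3.415
v 0.877 -4.02 3.472
v 1.044 -4.282 3.417
v 1.255 -4.458 3.26
v 1.468 -4.511 3.033
v 1.639 -4.433 2.779
v 1.737 -4.238 2.551
v 1.74 -3.965 2.392
f 2 1 5
f 2 5 3
f 3 5 6
f 3 6 4
f 5 1 7
f 5 7 6
f 6 7 8
f 6 8 4
f 7 1 9
f 7 9 8
f 8 9 10
f 8 10 4
f 9 1 11
f 9 11 10
f 10 11 12
f 10 12 4
f 11 1 13
f 11 13 12
f 12 13 14
f 12 14 4
f 13 1 15
f 13 15 14
f 14 15 16
f 14 16 4
f 15 1 17
f 15 17 16
f 16 17 18
f 16 18 4
f 17 1 19
f 17 19 18
f 18 19 20
f 18 20 4
f 19 1 21
f 19 21 20
f 20 21 22
f 20 22 4
f 21 1 23
f 21 23 22
f 22 23 24
f 22 24 4
f 23 1 25
f 23 25 24
f 24 25 26
f 24 26 4
f 25 1 27
f 25 27 26
f 26 27 28
f 26 28 4
f 27 1 29
f 27 29 28
f 28 29 30
f 28 30 4
f 29 1 2
f 29 2 30
f 30 2 3
f 30 3 4
f 32 34 31
f 35 32 31
f 31 34 33
f 33 35 31
f 32 38 34
f 36 32 35
f 36 38 32
f 34 38 33
f 37 35 33
f 33 38 37
f 37 36 35
f 38 36 37
f 40 39 42
f 40 42 41
f 42 39 43
f 42 43 41
f 43 39 44
f 43 44 41
f 44 39 45
f 44 45 41
f 45 39 46
f 45 46 41
f 46 39 47
f 46 47 41
f 47 39 48
f 47 48 41
f 48 39 49
f 48 49 41
f 49 39 50
f 49 50 41
f 50 39 51
f 50 51 41
f 51 39 52
f 51 52 41
f 52 39 53
f 52 53 41
f 53 39 40
f 53 40 41
f 54 65 59
f 54 59 55
f 54 55 61
f 54 61 64
f 54 64 65
f 55 59 63
f 59 65 58
f 65 64 56
f 64 61 60
f 61 55 62
f 57 63 58
f 57 58 56
f 57 56 60
f 57 60 62
f 57 62 63
f 58 63 59
f 56 58 65
f 60 56 64
f 62 60 61
f 63 62 55
f 67 66 69
f 67 69 68
f 69 66 70
f 69 70 68
f 70 66 71
f 70 71 68
f 71 66 72
f 71 72 68
f 72 66 73
f 72 73 68
f 73 66 74
f 73 74 68
f 74 66 75
f 74 75 68
f 75 66 76
f 75 76 68
f 76 66 77
f 76 77 68
f 77 66 78
f 77 78 68
f 78 66 79
f 78 79 68
f 79 66 80
f 79 80 68
f 80 66 81
f 80 81 68
f 81 66 67
f 81 67 68

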